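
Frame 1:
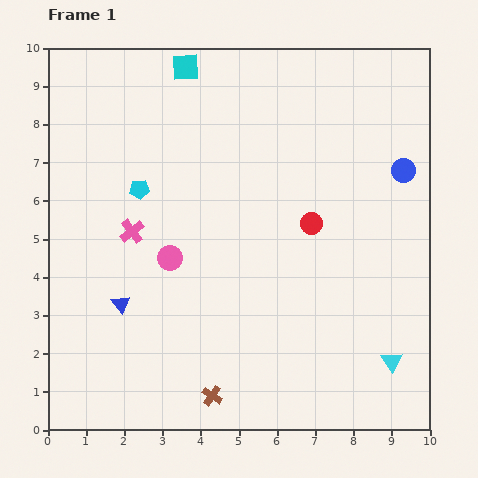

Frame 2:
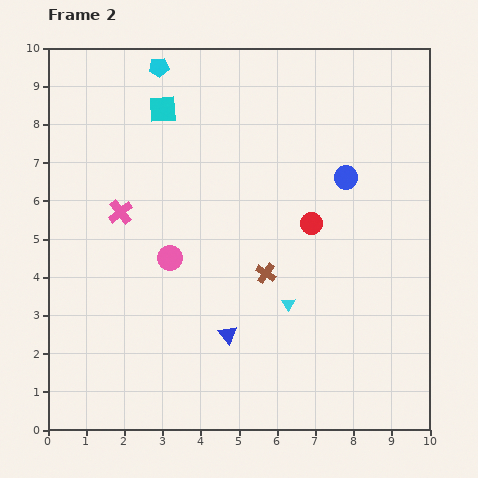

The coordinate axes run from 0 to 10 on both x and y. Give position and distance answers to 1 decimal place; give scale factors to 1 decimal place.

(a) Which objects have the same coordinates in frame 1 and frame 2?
the red circle, the pink circle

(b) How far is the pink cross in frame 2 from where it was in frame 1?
0.6

The pink cross moved from (2.2, 5.2) to (1.9, 5.7), a distance of √(0.3² + 0.5²) ≈ 0.6.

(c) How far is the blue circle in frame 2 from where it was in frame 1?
1.5

The blue circle moved from (9.3, 6.8) to (7.8, 6.6), a distance of √(1.5² + 0.2²) ≈ 1.5.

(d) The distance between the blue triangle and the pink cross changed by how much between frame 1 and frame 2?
+2.4

Distance in frame 1: 1.9. Distance in frame 2: 4.3.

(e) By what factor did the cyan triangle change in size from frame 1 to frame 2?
0.6×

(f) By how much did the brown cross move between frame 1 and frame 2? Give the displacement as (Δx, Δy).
(1.4, 3.2)

The brown cross was at (4.3, 0.9) in frame 1 and (5.7, 4.1) in frame 2.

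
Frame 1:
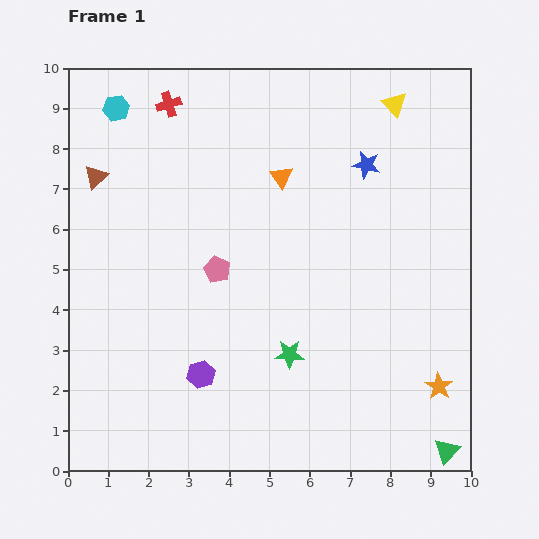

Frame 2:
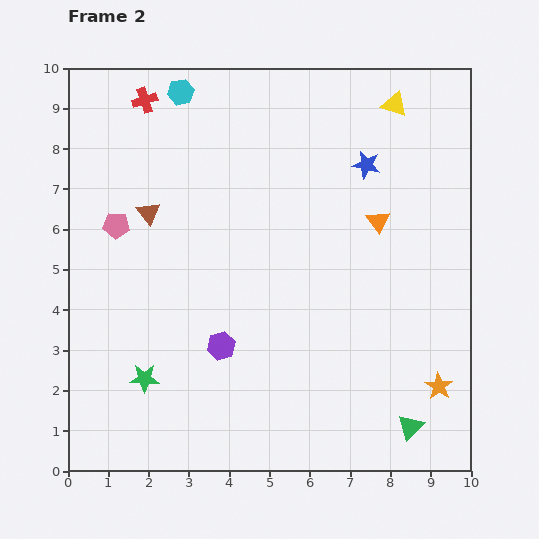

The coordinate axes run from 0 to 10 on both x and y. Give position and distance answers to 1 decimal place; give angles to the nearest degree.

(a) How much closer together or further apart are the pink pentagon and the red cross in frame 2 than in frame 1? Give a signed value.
-1.1

Distance in frame 1: 4.3. Distance in frame 2: 3.2.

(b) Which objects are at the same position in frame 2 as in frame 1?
the orange star, the yellow triangle, the blue star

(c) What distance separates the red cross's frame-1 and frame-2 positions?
0.6

The red cross moved from (2.5, 9.1) to (1.9, 9.2), a distance of √(0.6² + 0.1²) ≈ 0.6.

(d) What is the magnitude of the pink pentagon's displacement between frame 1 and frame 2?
2.7

The pink pentagon moved from (3.7, 5.0) to (1.2, 6.1), a distance of √(2.5² + 1.1²) ≈ 2.7.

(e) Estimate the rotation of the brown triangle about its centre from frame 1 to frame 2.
25° counter-clockwise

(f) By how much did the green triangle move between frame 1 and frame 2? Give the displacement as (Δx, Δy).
(-0.9, 0.6)

The green triangle was at (9.4, 0.5) in frame 1 and (8.5, 1.1) in frame 2.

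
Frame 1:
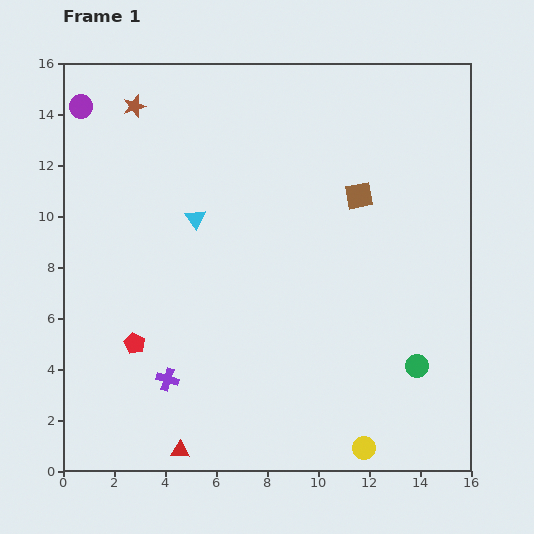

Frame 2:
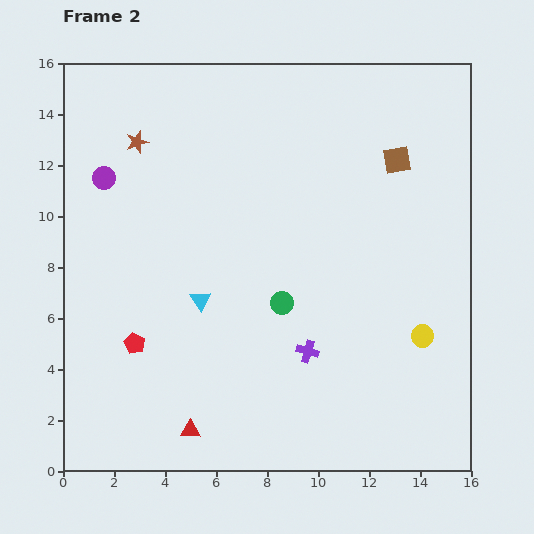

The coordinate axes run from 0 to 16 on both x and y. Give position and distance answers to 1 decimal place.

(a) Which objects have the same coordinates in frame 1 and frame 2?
the red pentagon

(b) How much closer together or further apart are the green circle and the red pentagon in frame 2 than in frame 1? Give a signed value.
-5.1

Distance in frame 1: 11.1. Distance in frame 2: 6.0.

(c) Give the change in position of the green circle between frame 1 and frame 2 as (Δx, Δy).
(-5.3, 2.5)

The green circle was at (13.9, 4.1) in frame 1 and (8.6, 6.6) in frame 2.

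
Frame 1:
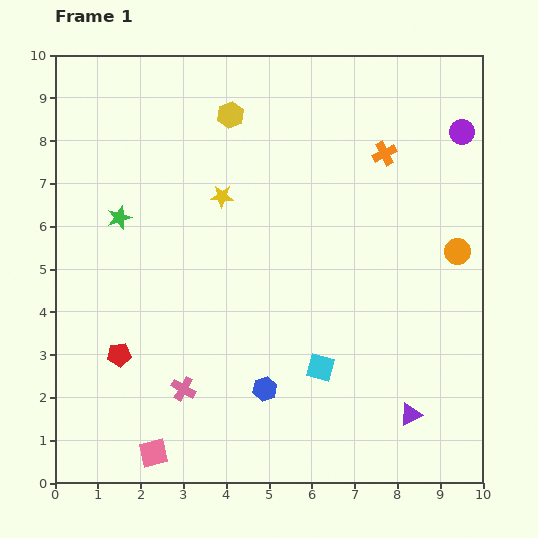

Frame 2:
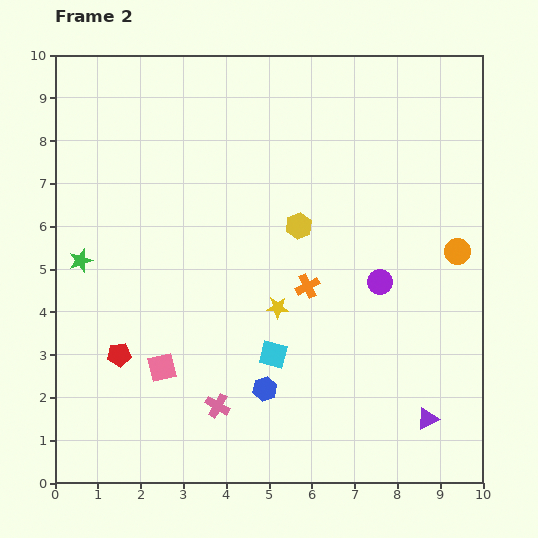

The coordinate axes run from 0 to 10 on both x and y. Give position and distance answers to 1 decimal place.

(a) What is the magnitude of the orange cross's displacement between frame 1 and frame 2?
3.6

The orange cross moved from (7.7, 7.7) to (5.9, 4.6), a distance of √(1.8² + 3.1²) ≈ 3.6.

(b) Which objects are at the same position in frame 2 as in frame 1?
the orange circle, the red pentagon, the blue hexagon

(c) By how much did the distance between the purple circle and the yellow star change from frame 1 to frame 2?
-3.3

Distance in frame 1: 5.8. Distance in frame 2: 2.5.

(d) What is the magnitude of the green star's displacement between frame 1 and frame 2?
1.3

The green star moved from (1.5, 6.2) to (0.6, 5.2), a distance of √(0.9² + 1.0²) ≈ 1.3.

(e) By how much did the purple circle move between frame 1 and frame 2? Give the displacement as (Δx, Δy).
(-1.9, -3.5)

The purple circle was at (9.5, 8.2) in frame 1 and (7.6, 4.7) in frame 2.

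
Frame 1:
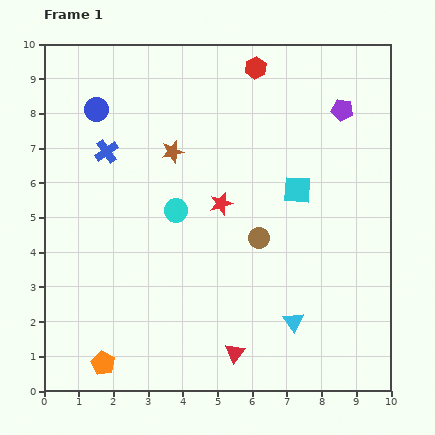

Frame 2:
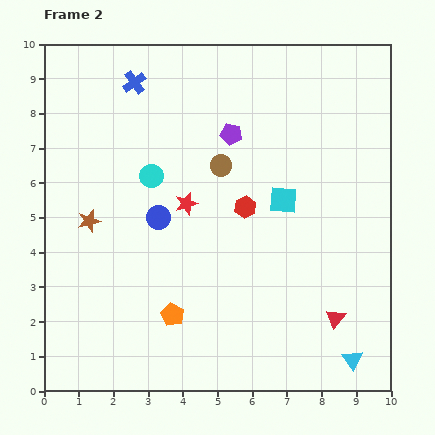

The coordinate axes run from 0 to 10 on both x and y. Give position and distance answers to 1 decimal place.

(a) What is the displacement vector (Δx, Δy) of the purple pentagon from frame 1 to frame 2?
(-3.2, -0.7)

The purple pentagon was at (8.6, 8.1) in frame 1 and (5.4, 7.4) in frame 2.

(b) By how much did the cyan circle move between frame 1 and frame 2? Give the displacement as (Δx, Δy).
(-0.7, 1.0)

The cyan circle was at (3.8, 5.2) in frame 1 and (3.1, 6.2) in frame 2.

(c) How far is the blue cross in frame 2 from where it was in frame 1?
2.2

The blue cross moved from (1.8, 6.9) to (2.6, 8.9), a distance of √(0.8² + 2.0²) ≈ 2.2.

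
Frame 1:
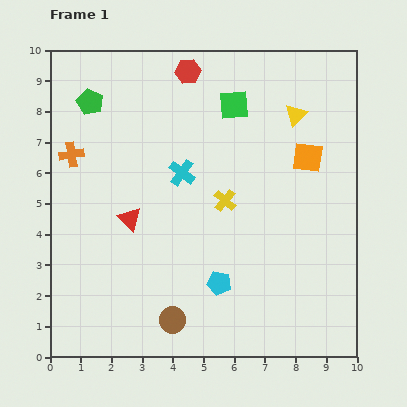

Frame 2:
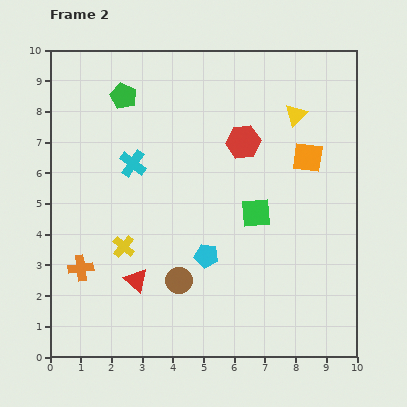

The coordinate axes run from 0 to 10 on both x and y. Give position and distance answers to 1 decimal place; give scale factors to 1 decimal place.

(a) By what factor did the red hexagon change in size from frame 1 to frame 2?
1.3×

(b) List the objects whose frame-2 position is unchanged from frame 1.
the orange square, the yellow triangle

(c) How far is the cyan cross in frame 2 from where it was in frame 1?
1.6

The cyan cross moved from (4.3, 6.0) to (2.7, 6.3), a distance of √(1.6² + 0.3²) ≈ 1.6.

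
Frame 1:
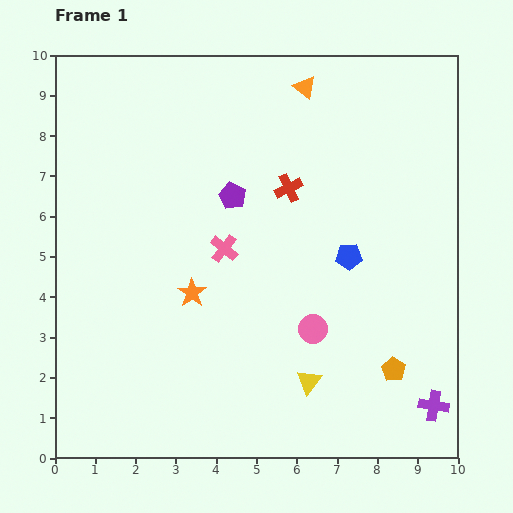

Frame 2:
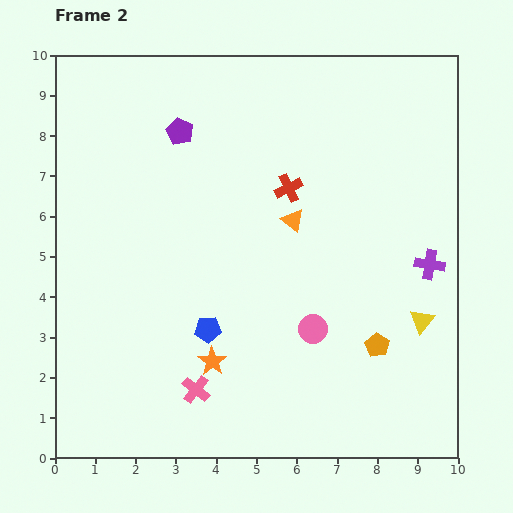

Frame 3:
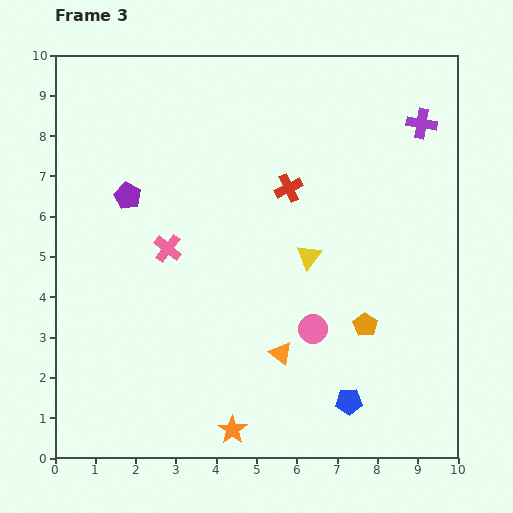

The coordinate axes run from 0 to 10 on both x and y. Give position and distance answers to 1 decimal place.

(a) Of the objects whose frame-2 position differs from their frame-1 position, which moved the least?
the orange pentagon

(moved 0.7)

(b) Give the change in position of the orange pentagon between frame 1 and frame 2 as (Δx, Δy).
(-0.4, 0.6)

The orange pentagon was at (8.4, 2.2) in frame 1 and (8.0, 2.8) in frame 2.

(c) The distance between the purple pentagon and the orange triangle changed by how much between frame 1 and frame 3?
+2.2

Distance in frame 1: 3.2. Distance in frame 3: 5.4.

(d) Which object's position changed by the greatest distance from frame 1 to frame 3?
the purple cross

(moved 7.0; next 6.6)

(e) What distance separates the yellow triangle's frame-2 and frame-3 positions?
3.2

The yellow triangle moved from (9.1, 3.4) to (6.3, 5.0), a distance of √(2.8² + 1.6²) ≈ 3.2.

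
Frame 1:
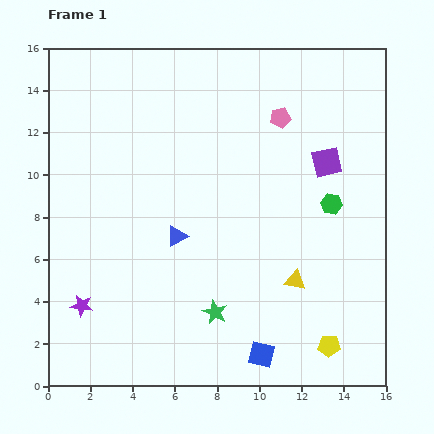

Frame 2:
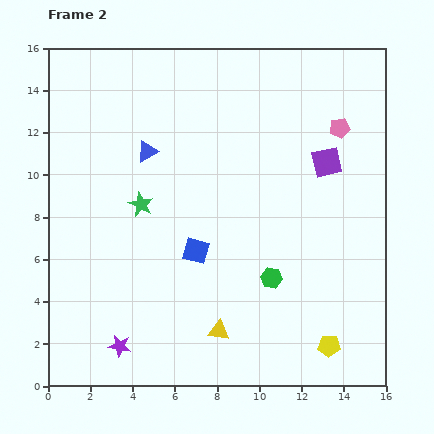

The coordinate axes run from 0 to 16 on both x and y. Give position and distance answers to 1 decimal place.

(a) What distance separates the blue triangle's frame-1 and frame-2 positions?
4.2

The blue triangle moved from (6.1, 7.1) to (4.7, 11.1), a distance of √(1.4² + 4.0²) ≈ 4.2.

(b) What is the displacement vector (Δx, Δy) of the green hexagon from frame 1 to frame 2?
(-2.8, -3.5)

The green hexagon was at (13.4, 8.6) in frame 1 and (10.6, 5.1) in frame 2.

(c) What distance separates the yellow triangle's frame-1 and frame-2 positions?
4.3

The yellow triangle moved from (11.7, 5.0) to (8.1, 2.6), a distance of √(3.6² + 2.4²) ≈ 4.3.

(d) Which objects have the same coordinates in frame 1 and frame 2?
the yellow pentagon, the purple square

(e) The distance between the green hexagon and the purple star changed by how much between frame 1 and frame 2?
-4.8

Distance in frame 1: 12.7. Distance in frame 2: 7.9.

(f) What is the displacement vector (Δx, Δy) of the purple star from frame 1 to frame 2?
(1.8, -1.9)

The purple star was at (1.6, 3.8) in frame 1 and (3.4, 1.9) in frame 2.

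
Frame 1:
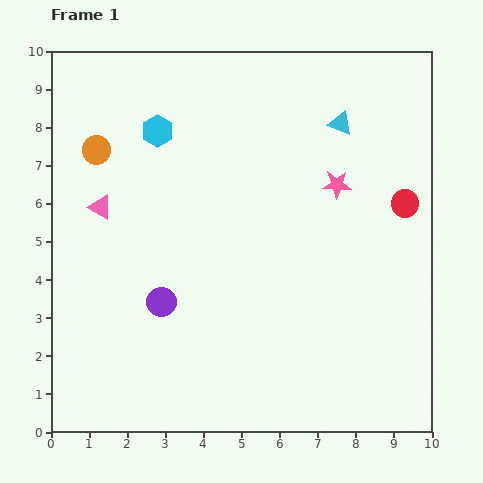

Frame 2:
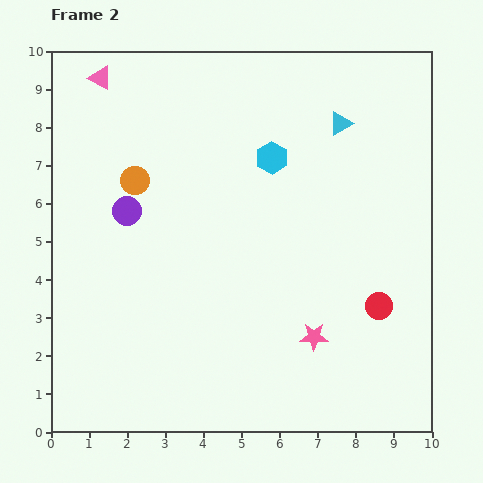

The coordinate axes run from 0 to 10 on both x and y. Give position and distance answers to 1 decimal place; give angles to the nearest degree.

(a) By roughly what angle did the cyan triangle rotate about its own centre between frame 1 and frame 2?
51° counter-clockwise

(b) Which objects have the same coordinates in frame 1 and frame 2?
the cyan triangle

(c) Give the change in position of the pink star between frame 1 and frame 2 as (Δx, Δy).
(-0.6, -4.0)

The pink star was at (7.5, 6.5) in frame 1 and (6.9, 2.5) in frame 2.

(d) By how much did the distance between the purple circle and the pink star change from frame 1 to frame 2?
+0.4

Distance in frame 1: 5.5. Distance in frame 2: 5.9.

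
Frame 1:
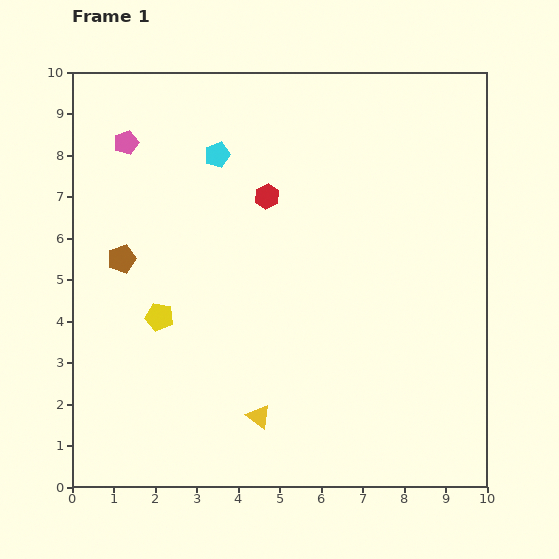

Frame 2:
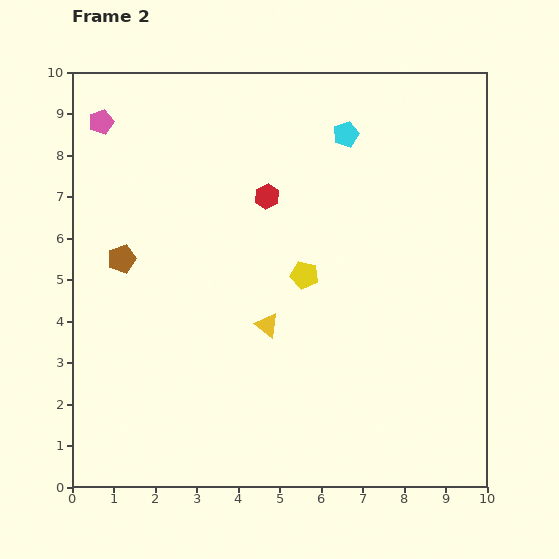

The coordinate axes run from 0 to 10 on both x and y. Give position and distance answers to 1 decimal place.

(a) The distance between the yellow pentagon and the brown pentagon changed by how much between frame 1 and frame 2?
+2.7

Distance in frame 1: 1.7. Distance in frame 2: 4.4.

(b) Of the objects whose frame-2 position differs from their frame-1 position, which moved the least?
the pink pentagon

(moved 0.8)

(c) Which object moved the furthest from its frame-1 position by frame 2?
the yellow pentagon

(moved 3.6; next 3.1)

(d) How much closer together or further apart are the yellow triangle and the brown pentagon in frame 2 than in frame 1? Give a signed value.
-1.2

Distance in frame 1: 5.0. Distance in frame 2: 3.8.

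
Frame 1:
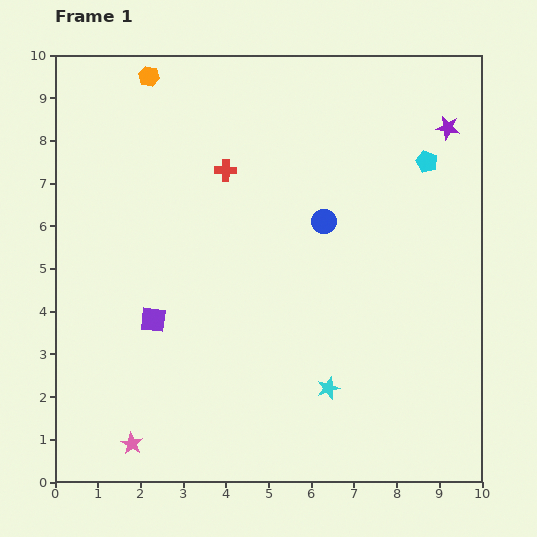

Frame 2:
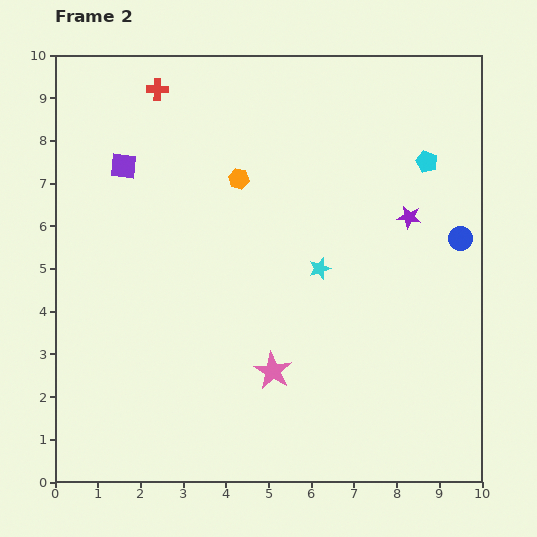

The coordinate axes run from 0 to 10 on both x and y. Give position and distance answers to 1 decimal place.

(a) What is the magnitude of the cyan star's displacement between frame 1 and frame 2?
2.8

The cyan star moved from (6.4, 2.2) to (6.2, 5.0), a distance of √(0.2² + 2.8²) ≈ 2.8.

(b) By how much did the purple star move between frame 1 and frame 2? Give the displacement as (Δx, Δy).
(-0.9, -2.1)

The purple star was at (9.2, 8.3) in frame 1 and (8.3, 6.2) in frame 2.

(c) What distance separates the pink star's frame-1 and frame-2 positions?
3.7

The pink star moved from (1.8, 0.9) to (5.1, 2.6), a distance of √(3.3² + 1.7²) ≈ 3.7.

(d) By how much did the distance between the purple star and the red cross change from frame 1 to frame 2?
+1.3

Distance in frame 1: 5.3. Distance in frame 2: 6.6.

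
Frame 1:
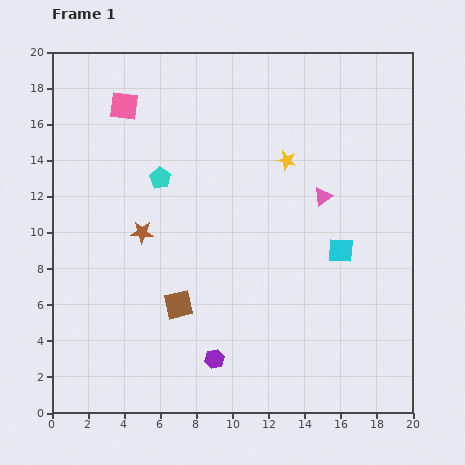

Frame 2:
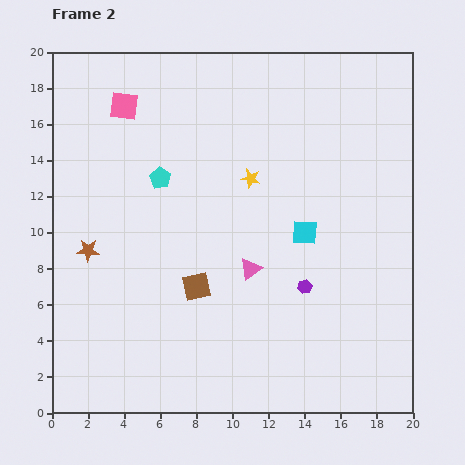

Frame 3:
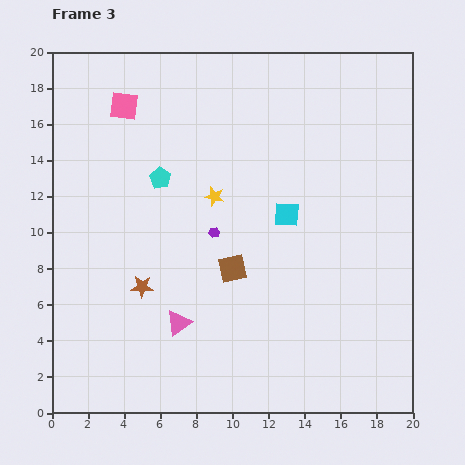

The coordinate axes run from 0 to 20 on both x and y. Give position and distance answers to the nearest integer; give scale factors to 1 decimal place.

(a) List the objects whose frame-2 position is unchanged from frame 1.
the pink square, the cyan pentagon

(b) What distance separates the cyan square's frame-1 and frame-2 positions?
2

The cyan square moved from (16, 9) to (14, 10), a distance of √(2² + 1²) ≈ 2.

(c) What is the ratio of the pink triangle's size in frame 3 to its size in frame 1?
1.4×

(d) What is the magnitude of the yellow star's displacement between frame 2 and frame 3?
2

The yellow star moved from (11, 13) to (9, 12), a distance of √(2² + 1²) ≈ 2.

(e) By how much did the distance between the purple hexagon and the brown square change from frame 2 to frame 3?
-4

Distance in frame 2: 6. Distance in frame 3: 2.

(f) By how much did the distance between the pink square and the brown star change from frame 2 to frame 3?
+2

Distance in frame 2: 8. Distance in frame 3: 10.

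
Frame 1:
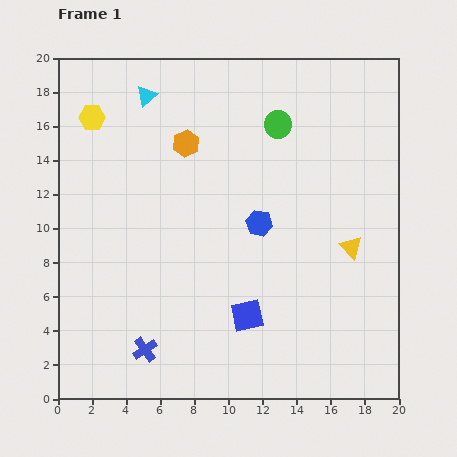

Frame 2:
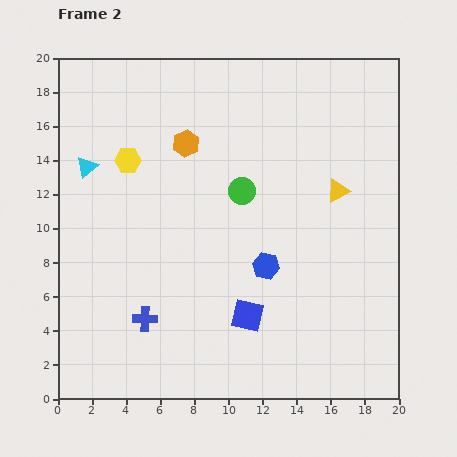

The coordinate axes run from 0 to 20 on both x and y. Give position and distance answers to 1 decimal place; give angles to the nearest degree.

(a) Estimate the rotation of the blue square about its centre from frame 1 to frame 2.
26° clockwise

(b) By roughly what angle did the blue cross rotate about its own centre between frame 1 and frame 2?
36° clockwise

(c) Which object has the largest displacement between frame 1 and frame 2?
the cyan triangle

(moved 5.5; next 4.4)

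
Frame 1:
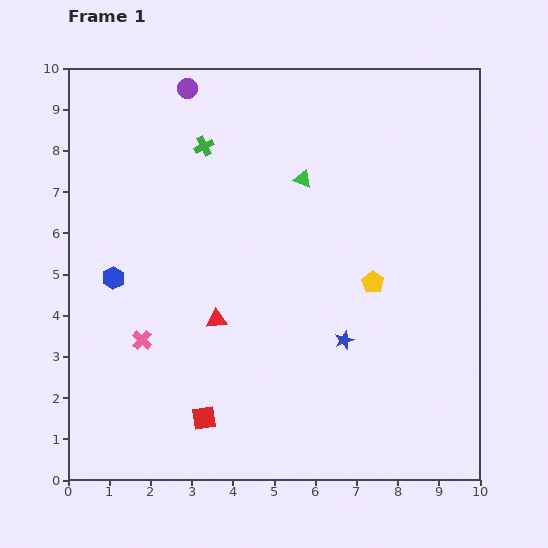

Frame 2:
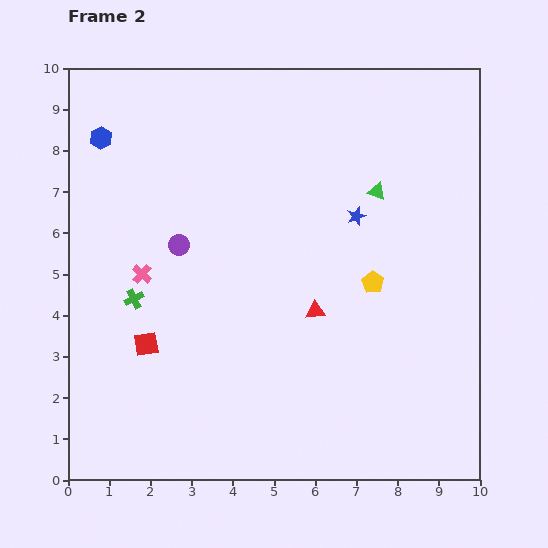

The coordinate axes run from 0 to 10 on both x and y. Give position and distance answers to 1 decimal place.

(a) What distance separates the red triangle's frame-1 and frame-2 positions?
2.4

The red triangle moved from (3.6, 3.9) to (6.0, 4.1), a distance of √(2.4² + 0.2²) ≈ 2.4.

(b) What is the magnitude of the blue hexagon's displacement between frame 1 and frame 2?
3.4

The blue hexagon moved from (1.1, 4.9) to (0.8, 8.3), a distance of √(0.3² + 3.4²) ≈ 3.4.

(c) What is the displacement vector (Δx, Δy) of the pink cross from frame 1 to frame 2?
(0.0, 1.6)

The pink cross was at (1.8, 3.4) in frame 1 and (1.8, 5.0) in frame 2.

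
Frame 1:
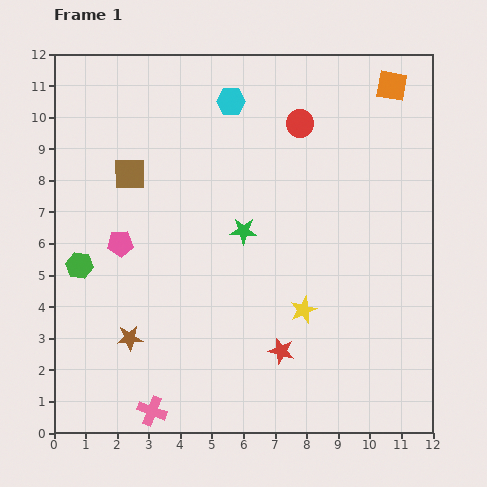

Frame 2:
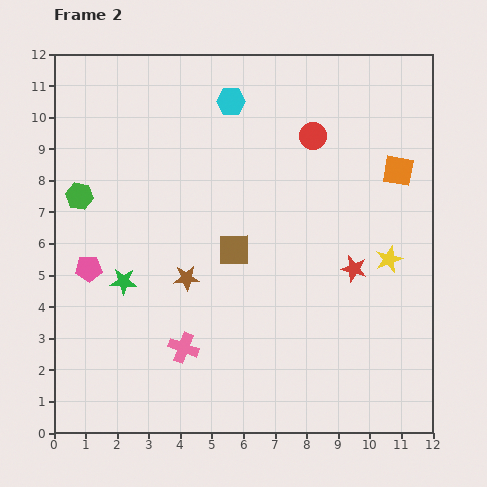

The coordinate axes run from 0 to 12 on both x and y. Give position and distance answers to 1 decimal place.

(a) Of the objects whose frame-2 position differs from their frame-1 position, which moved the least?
the red circle

(moved 0.6)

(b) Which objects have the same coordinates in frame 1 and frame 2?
the cyan hexagon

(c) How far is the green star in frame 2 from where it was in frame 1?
4.1

The green star moved from (6.0, 6.4) to (2.2, 4.8), a distance of √(3.8² + 1.6²) ≈ 4.1.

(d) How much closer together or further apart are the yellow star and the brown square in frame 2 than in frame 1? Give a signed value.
-2.1

Distance in frame 1: 7.0. Distance in frame 2: 4.9.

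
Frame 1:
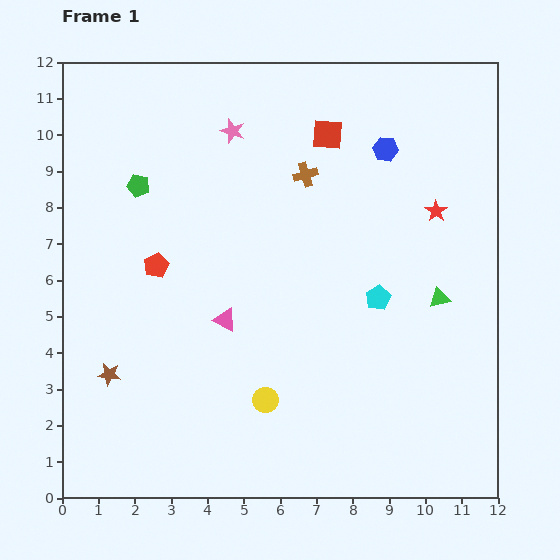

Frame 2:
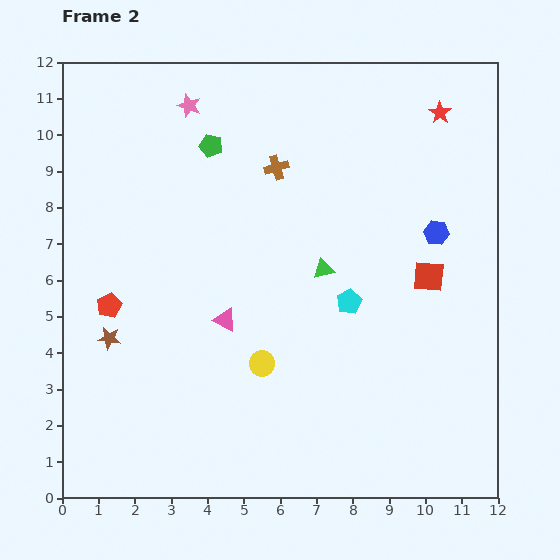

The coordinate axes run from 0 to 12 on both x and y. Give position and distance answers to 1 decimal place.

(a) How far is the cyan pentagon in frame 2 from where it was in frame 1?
0.8

The cyan pentagon moved from (8.7, 5.5) to (7.9, 5.4), a distance of √(0.8² + 0.1²) ≈ 0.8.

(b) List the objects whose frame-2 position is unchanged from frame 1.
the pink triangle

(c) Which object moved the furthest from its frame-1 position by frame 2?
the red square

(moved 4.8; next 3.3)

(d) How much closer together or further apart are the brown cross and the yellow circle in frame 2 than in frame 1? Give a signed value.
-0.9

Distance in frame 1: 6.3. Distance in frame 2: 5.4.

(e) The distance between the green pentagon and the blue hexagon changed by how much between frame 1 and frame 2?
-0.3

Distance in frame 1: 6.9. Distance in frame 2: 6.6.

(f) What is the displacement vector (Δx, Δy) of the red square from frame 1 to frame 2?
(2.8, -3.9)

The red square was at (7.3, 10.0) in frame 1 and (10.1, 6.1) in frame 2.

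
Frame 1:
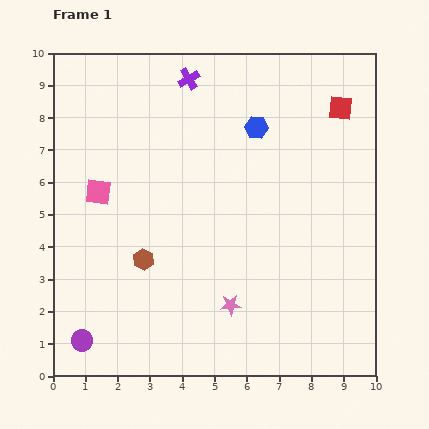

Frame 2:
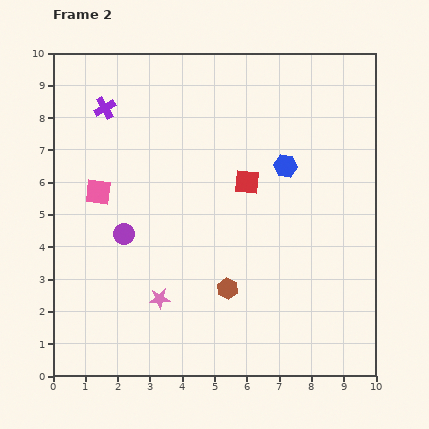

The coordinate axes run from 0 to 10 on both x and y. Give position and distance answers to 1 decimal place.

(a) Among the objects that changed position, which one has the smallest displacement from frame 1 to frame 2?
the blue hexagon

(moved 1.5)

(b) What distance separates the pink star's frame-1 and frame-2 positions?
2.2

The pink star moved from (5.5, 2.2) to (3.3, 2.4), a distance of √(2.2² + 0.2²) ≈ 2.2.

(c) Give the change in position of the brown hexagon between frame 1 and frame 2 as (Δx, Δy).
(2.6, -0.9)

The brown hexagon was at (2.8, 3.6) in frame 1 and (5.4, 2.7) in frame 2.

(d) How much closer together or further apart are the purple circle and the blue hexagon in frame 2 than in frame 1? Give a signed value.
-3.1

Distance in frame 1: 8.5. Distance in frame 2: 5.4.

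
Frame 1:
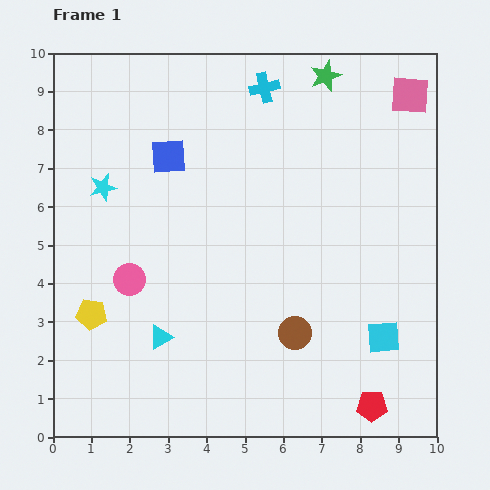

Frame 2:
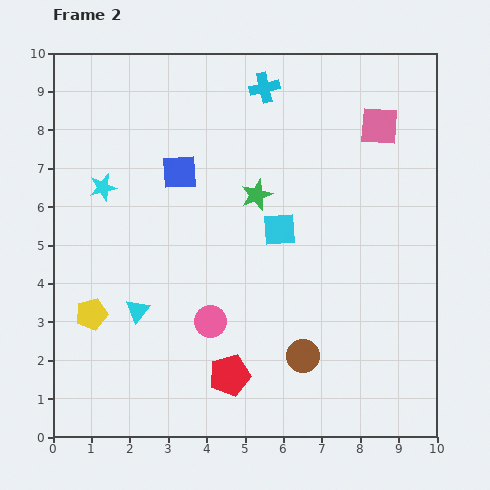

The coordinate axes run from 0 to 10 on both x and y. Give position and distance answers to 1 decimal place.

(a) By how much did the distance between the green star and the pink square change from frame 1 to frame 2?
+1.4

Distance in frame 1: 2.3. Distance in frame 2: 3.7.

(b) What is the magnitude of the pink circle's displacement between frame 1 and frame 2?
2.4

The pink circle moved from (2.0, 4.1) to (4.1, 3.0), a distance of √(2.1² + 1.1²) ≈ 2.4.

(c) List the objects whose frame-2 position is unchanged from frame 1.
the yellow pentagon, the cyan star, the cyan cross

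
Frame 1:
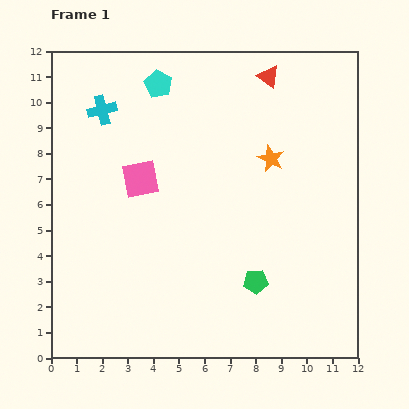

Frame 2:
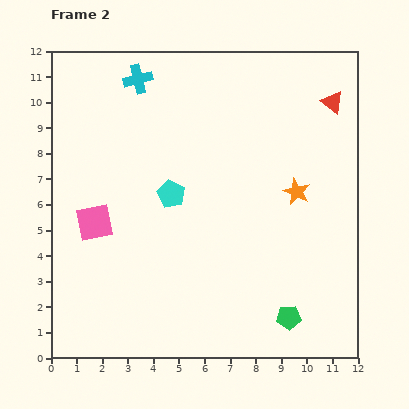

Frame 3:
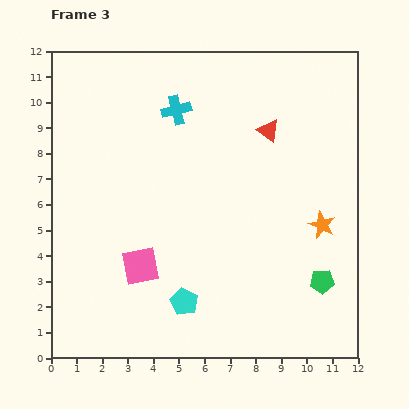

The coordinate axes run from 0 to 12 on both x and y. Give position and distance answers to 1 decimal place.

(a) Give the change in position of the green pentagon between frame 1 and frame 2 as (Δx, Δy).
(1.3, -1.4)

The green pentagon was at (8.0, 3.0) in frame 1 and (9.3, 1.6) in frame 2.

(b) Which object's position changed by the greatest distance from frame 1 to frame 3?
the cyan pentagon

(moved 8.6; next 3.4)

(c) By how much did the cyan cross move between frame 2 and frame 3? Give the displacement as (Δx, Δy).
(1.5, -1.2)

The cyan cross was at (3.4, 10.9) in frame 2 and (4.9, 9.7) in frame 3.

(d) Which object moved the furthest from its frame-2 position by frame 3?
the cyan pentagon

(moved 4.2; next 2.7)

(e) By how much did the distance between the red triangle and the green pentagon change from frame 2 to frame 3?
-2.3

Distance in frame 2: 8.6. Distance in frame 3: 6.3.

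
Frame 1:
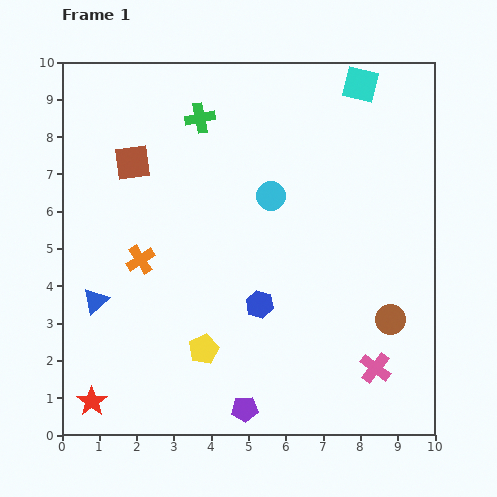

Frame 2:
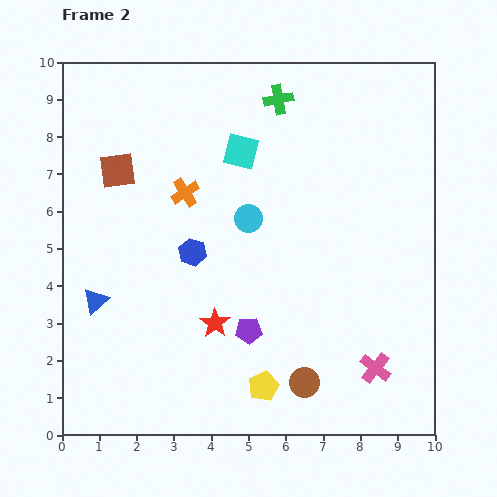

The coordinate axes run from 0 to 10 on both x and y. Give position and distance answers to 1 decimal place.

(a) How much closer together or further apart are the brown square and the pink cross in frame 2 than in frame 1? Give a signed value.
+0.2

Distance in frame 1: 8.5. Distance in frame 2: 8.7.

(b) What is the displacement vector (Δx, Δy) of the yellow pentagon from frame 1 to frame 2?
(1.6, -1.0)

The yellow pentagon was at (3.8, 2.3) in frame 1 and (5.4, 1.3) in frame 2.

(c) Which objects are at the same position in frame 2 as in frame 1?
the blue triangle, the pink cross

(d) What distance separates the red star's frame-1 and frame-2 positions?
3.9

The red star moved from (0.8, 0.9) to (4.1, 3.0), a distance of √(3.3² + 2.1²) ≈ 3.9.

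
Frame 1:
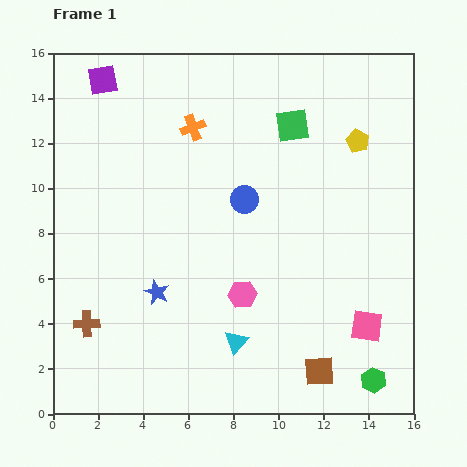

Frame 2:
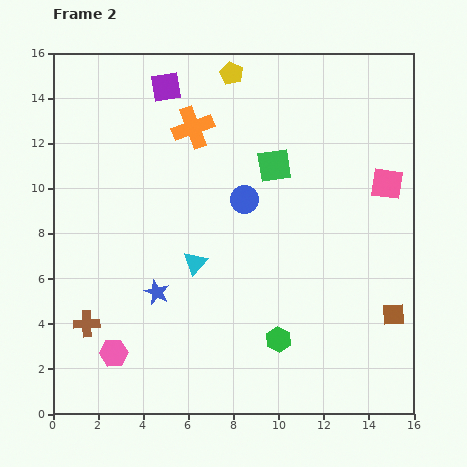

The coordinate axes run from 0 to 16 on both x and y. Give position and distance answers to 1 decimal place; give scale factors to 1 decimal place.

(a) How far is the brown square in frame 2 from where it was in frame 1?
4.1

The brown square moved from (11.8, 1.9) to (15.1, 4.4), a distance of √(3.3² + 2.5²) ≈ 4.1.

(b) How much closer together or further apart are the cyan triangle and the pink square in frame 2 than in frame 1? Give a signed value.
+3.4

Distance in frame 1: 5.8. Distance in frame 2: 9.2.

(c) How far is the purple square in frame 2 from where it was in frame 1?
2.8

The purple square moved from (2.2, 14.8) to (5.0, 14.5), a distance of √(2.8² + 0.3²) ≈ 2.8.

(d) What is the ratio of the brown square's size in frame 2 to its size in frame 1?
0.8×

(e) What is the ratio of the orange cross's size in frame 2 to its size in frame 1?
1.6×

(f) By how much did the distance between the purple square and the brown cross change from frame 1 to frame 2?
+0.3

Distance in frame 1: 10.8. Distance in frame 2: 11.1.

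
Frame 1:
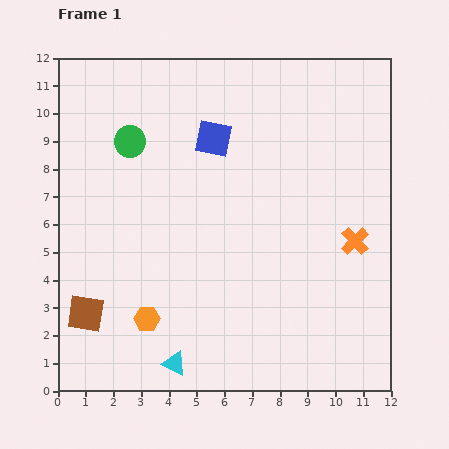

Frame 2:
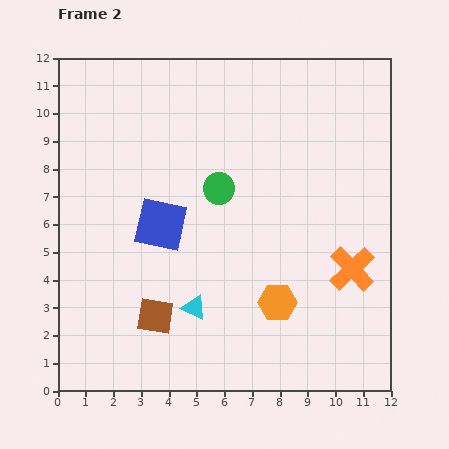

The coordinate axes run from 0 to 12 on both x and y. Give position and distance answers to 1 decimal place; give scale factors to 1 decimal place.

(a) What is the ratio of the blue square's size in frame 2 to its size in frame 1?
1.4×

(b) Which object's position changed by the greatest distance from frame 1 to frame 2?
the orange hexagon

(moved 4.7; next 3.6)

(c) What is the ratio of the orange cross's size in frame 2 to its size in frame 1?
1.6×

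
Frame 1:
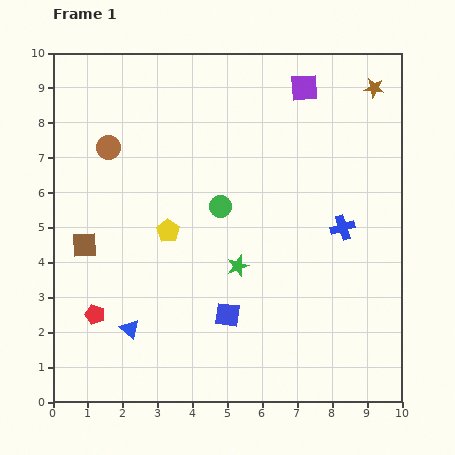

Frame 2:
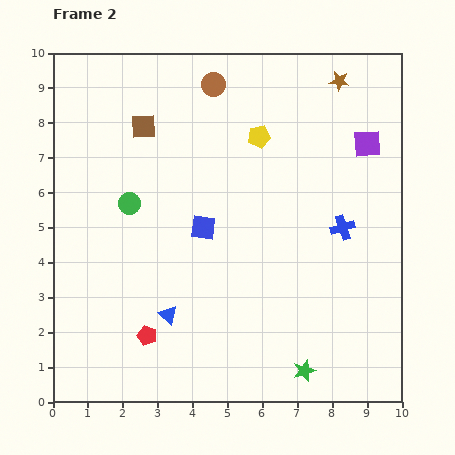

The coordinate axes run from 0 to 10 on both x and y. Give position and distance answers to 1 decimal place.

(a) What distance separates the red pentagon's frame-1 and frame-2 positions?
1.6

The red pentagon moved from (1.2, 2.5) to (2.7, 1.9), a distance of √(1.5² + 0.6²) ≈ 1.6.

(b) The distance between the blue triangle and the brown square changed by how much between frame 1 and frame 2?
+2.7

Distance in frame 1: 2.7. Distance in frame 2: 5.4.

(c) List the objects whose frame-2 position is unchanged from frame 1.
the blue cross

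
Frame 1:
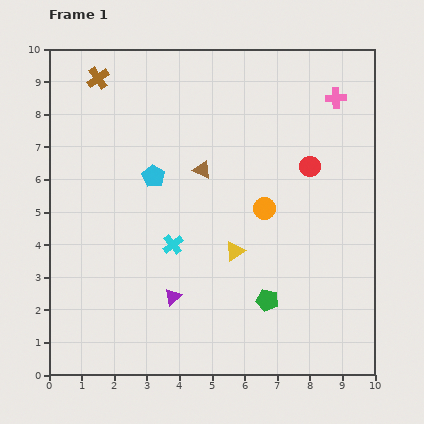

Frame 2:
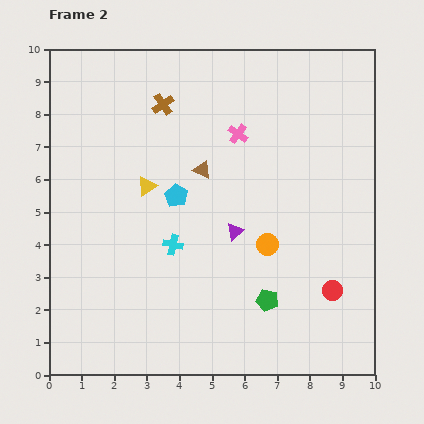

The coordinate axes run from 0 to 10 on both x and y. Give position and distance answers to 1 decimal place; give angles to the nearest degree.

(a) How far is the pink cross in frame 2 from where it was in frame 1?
3.2

The pink cross moved from (8.8, 8.5) to (5.8, 7.4), a distance of √(3.0² + 1.1²) ≈ 3.2.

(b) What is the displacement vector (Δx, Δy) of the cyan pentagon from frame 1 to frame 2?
(0.7, -0.6)

The cyan pentagon was at (3.2, 6.1) in frame 1 and (3.9, 5.5) in frame 2.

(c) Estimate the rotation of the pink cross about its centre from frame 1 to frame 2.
38° clockwise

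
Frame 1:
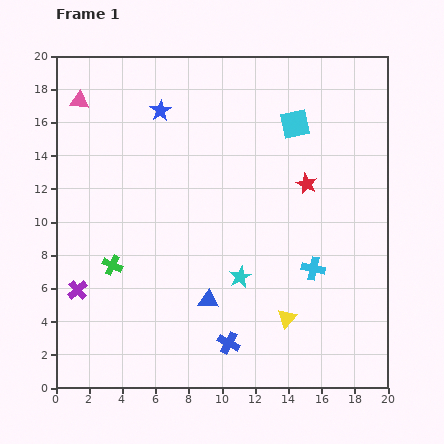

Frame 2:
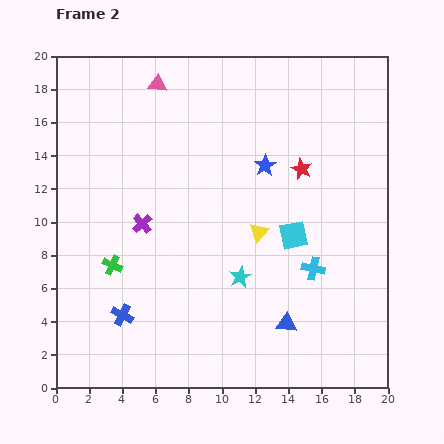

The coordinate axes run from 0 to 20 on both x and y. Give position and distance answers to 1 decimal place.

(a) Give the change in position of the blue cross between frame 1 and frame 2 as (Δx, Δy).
(-6.4, 1.7)

The blue cross was at (10.4, 2.7) in frame 1 and (4.0, 4.4) in frame 2.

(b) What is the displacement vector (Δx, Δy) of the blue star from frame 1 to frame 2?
(6.3, -3.3)

The blue star was at (6.3, 16.7) in frame 1 and (12.6, 13.4) in frame 2.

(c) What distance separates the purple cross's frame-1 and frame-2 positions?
5.6

The purple cross moved from (1.3, 5.9) to (5.2, 9.9), a distance of √(3.9² + 4.0²) ≈ 5.6.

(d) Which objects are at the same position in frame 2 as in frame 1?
the green cross, the cyan star, the cyan cross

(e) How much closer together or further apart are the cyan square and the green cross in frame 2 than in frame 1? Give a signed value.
-2.9

Distance in frame 1: 13.9. Distance in frame 2: 11.0.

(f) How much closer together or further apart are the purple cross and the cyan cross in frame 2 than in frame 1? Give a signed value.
-3.7

Distance in frame 1: 14.3. Distance in frame 2: 10.6.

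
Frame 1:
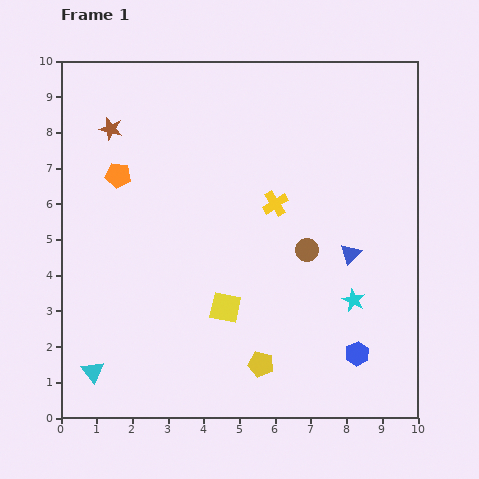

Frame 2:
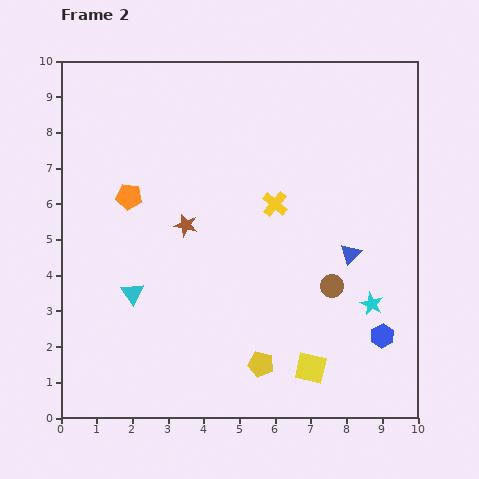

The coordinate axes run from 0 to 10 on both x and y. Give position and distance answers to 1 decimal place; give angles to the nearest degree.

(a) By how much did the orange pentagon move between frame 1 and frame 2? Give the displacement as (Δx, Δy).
(0.3, -0.6)

The orange pentagon was at (1.6, 6.8) in frame 1 and (1.9, 6.2) in frame 2.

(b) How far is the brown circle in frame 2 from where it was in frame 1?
1.2

The brown circle moved from (6.9, 4.7) to (7.6, 3.7), a distance of √(0.7² + 1.0²) ≈ 1.2.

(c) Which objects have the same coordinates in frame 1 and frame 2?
the blue triangle, the yellow cross, the yellow pentagon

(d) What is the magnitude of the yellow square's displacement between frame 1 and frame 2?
2.9

The yellow square moved from (4.6, 3.1) to (7.0, 1.4), a distance of √(2.4² + 1.7²) ≈ 2.9.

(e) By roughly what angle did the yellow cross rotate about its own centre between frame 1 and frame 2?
16° counter-clockwise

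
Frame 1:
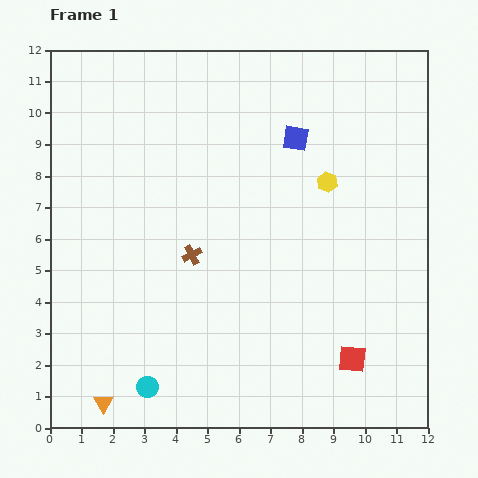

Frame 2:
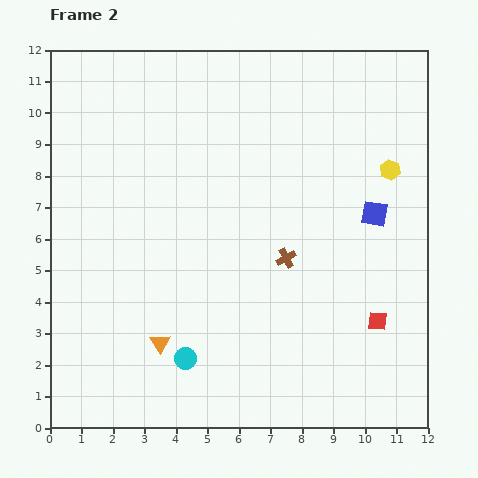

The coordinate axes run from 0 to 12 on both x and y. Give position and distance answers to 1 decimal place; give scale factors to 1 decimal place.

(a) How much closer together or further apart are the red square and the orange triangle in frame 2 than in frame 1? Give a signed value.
-1.1

Distance in frame 1: 8.0. Distance in frame 2: 6.9.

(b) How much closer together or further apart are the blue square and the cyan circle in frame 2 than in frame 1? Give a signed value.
-1.6

Distance in frame 1: 9.2. Distance in frame 2: 7.6.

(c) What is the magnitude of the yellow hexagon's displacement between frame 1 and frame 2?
2.0

The yellow hexagon moved from (8.8, 7.8) to (10.8, 8.2), a distance of √(2.0² + 0.4²) ≈ 2.0.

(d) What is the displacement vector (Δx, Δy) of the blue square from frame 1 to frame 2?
(2.5, -2.4)

The blue square was at (7.8, 9.2) in frame 1 and (10.3, 6.8) in frame 2.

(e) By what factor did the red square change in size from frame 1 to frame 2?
0.7×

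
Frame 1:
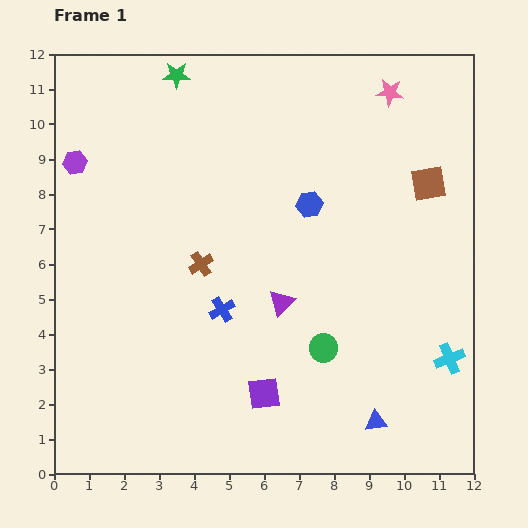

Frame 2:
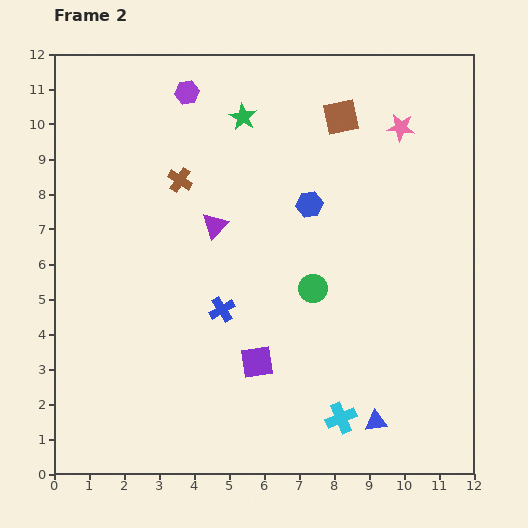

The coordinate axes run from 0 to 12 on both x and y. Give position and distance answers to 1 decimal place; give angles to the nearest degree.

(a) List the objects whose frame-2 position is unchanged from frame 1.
the blue cross, the blue hexagon, the blue triangle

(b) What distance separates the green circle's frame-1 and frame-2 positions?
1.7

The green circle moved from (7.7, 3.6) to (7.4, 5.3), a distance of √(0.3² + 1.7²) ≈ 1.7.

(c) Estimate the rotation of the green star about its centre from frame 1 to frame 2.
29° clockwise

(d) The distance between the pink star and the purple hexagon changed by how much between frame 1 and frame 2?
-3.0

Distance in frame 1: 9.2. Distance in frame 2: 6.2.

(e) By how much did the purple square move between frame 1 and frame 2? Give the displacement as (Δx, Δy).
(-0.2, 0.9)

The purple square was at (6.0, 2.3) in frame 1 and (5.8, 3.2) in frame 2.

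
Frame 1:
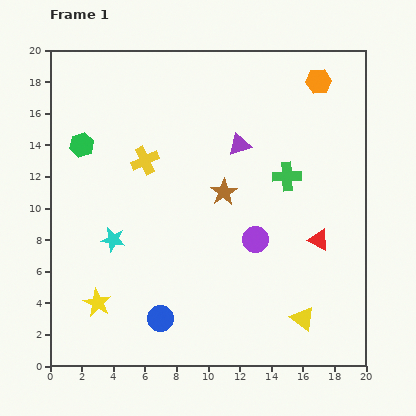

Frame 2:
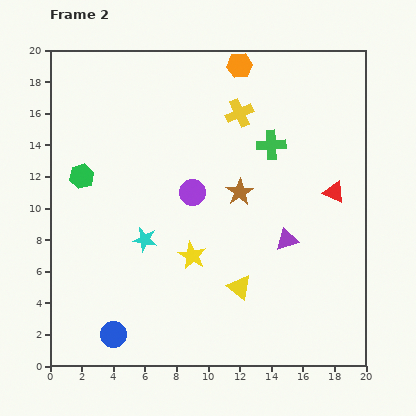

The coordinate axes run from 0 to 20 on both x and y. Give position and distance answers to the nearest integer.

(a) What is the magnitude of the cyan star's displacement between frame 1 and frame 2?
2

The cyan star moved from (4, 8) to (6, 8), a distance of √(2² + 0²) ≈ 2.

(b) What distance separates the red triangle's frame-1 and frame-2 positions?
3

The red triangle moved from (17, 8) to (18, 11), a distance of √(1² + 3²) ≈ 3.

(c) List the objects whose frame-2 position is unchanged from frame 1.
none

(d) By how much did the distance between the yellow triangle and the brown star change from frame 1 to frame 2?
-3

Distance in frame 1: 9. Distance in frame 2: 6.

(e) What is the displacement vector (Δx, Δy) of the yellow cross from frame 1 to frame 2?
(6, 3)

The yellow cross was at (6, 13) in frame 1 and (12, 16) in frame 2.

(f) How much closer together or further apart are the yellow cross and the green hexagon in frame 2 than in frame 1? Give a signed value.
+7

Distance in frame 1: 4. Distance in frame 2: 11.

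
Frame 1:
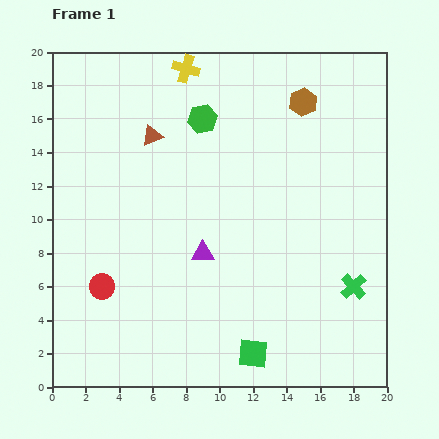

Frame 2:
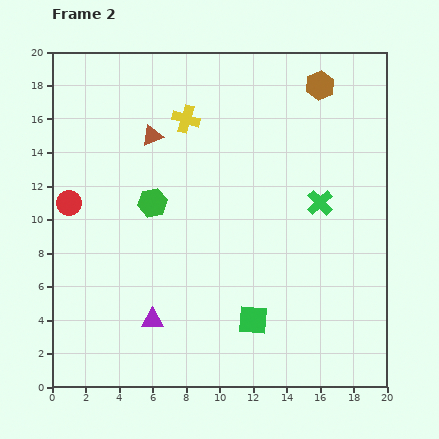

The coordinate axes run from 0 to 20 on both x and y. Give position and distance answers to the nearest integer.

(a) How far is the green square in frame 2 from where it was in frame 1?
2

The green square moved from (12, 2) to (12, 4), a distance of √(0² + 2²) ≈ 2.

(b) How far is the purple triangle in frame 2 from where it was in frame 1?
5

The purple triangle moved from (9, 8) to (6, 4), a distance of √(3² + 4²) ≈ 5.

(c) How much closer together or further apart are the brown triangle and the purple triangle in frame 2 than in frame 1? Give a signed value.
+3

Distance in frame 1: 8. Distance in frame 2: 11.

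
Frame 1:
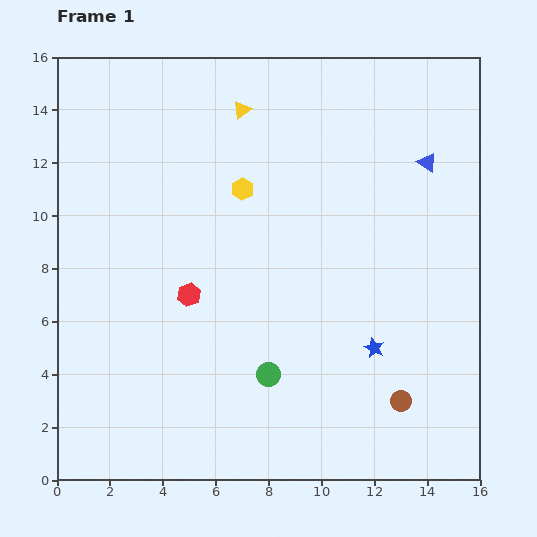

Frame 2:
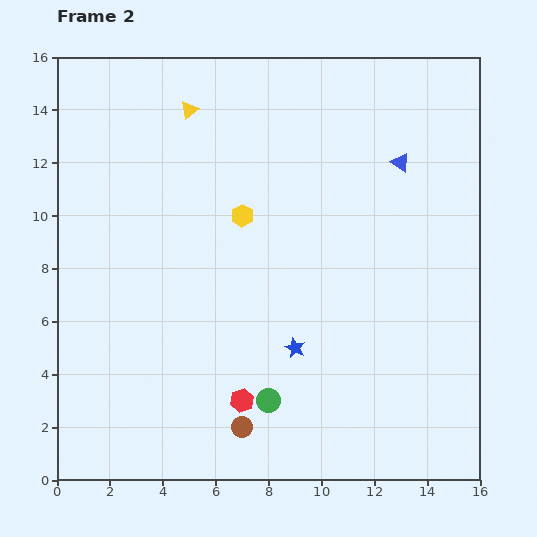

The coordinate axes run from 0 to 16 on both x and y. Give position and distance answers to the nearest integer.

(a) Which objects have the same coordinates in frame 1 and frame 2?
none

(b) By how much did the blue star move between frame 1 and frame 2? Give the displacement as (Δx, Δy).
(-3, 0)

The blue star was at (12, 5) in frame 1 and (9, 5) in frame 2.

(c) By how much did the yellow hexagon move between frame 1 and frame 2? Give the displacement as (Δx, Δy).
(0, -1)

The yellow hexagon was at (7, 11) in frame 1 and (7, 10) in frame 2.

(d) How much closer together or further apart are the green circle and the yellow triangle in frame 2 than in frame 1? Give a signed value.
+1

Distance in frame 1: 10. Distance in frame 2: 11.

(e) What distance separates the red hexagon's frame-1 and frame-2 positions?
4

The red hexagon moved from (5, 7) to (7, 3), a distance of √(2² + 4²) ≈ 4.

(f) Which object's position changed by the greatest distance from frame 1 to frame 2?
the brown circle

(moved 6; next 4)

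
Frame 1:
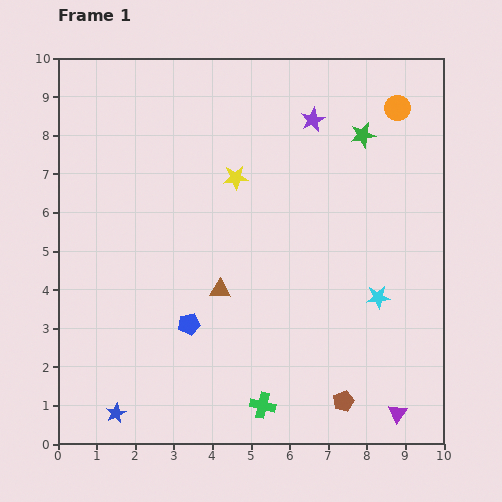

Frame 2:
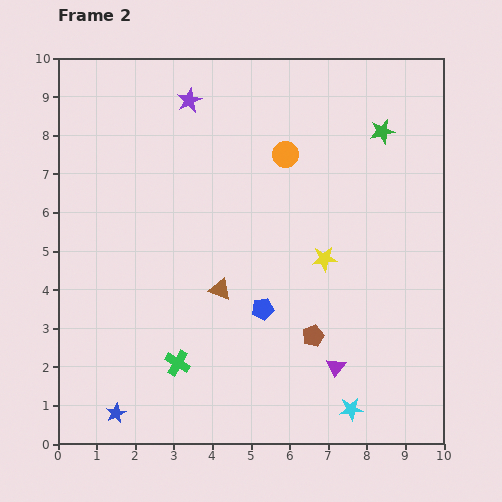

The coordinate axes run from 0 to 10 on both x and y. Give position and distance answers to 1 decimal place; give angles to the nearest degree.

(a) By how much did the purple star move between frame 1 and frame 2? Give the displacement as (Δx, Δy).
(-3.2, 0.5)

The purple star was at (6.6, 8.4) in frame 1 and (3.4, 8.9) in frame 2.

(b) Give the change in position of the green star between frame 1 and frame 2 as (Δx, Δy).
(0.5, 0.1)

The green star was at (7.9, 8.0) in frame 1 and (8.4, 8.1) in frame 2.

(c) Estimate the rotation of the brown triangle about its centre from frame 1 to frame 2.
18° clockwise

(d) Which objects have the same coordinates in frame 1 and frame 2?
the blue star, the brown triangle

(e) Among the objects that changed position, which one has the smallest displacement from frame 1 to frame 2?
the green star

(moved 0.5)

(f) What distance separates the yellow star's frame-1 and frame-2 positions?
3.1

The yellow star moved from (4.6, 6.9) to (6.9, 4.8), a distance of √(2.3² + 2.1²) ≈ 3.1.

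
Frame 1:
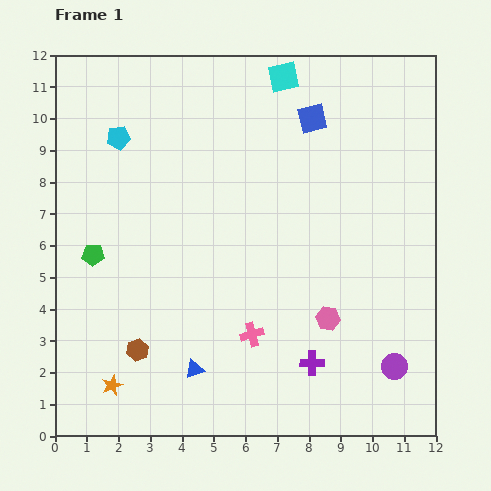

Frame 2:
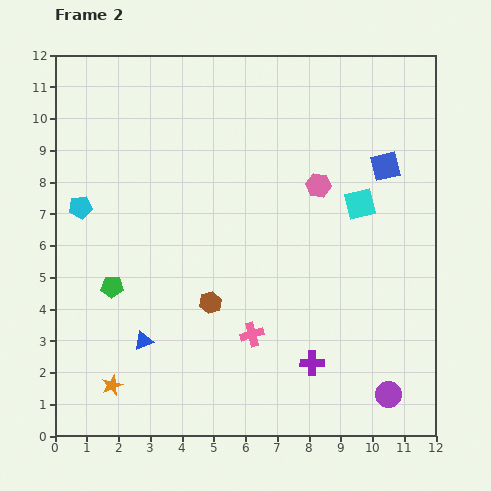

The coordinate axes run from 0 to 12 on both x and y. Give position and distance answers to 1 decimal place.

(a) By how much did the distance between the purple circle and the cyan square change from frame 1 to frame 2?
-3.6

Distance in frame 1: 9.7. Distance in frame 2: 6.1.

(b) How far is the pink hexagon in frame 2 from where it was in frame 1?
4.2

The pink hexagon moved from (8.6, 3.7) to (8.3, 7.9), a distance of √(0.3² + 4.2²) ≈ 4.2.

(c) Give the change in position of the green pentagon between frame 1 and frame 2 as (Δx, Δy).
(0.6, -1.0)

The green pentagon was at (1.2, 5.7) in frame 1 and (1.8, 4.7) in frame 2.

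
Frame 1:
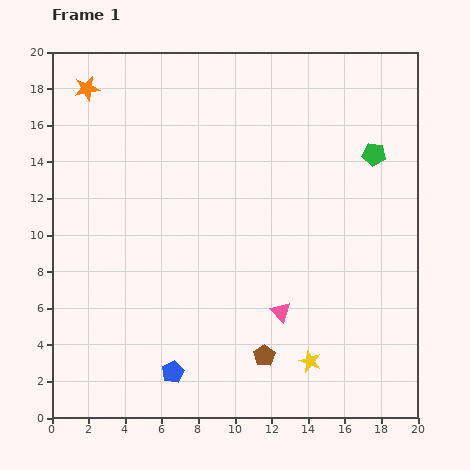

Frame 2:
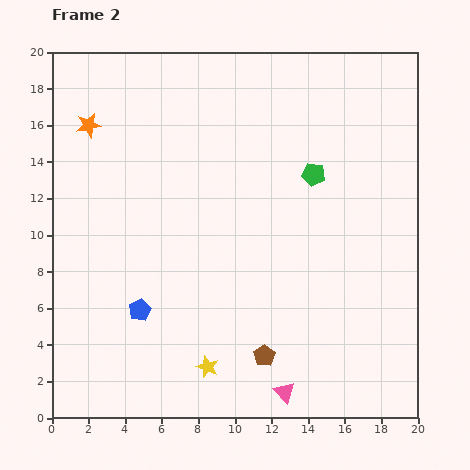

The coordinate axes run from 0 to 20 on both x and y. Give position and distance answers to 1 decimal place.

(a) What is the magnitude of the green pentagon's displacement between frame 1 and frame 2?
3.5

The green pentagon moved from (17.6, 14.4) to (14.3, 13.3), a distance of √(3.3² + 1.1²) ≈ 3.5.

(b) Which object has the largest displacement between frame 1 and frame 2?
the yellow star

(moved 5.6; next 4.4)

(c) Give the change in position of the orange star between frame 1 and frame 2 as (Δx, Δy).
(0.1, -2.0)

The orange star was at (1.9, 18.0) in frame 1 and (2.0, 16.0) in frame 2.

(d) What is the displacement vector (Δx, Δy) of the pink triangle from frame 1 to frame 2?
(0.2, -4.4)

The pink triangle was at (12.5, 5.8) in frame 1 and (12.7, 1.4) in frame 2.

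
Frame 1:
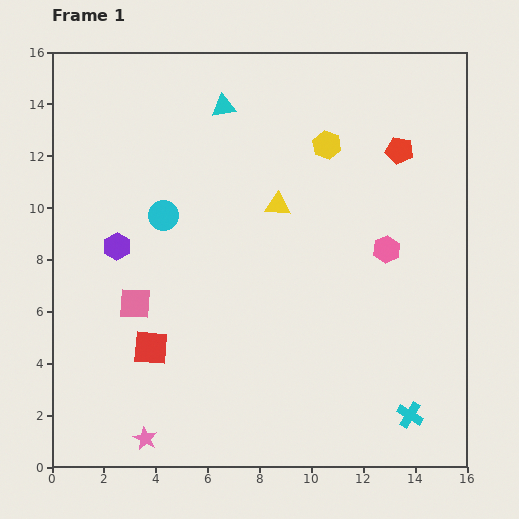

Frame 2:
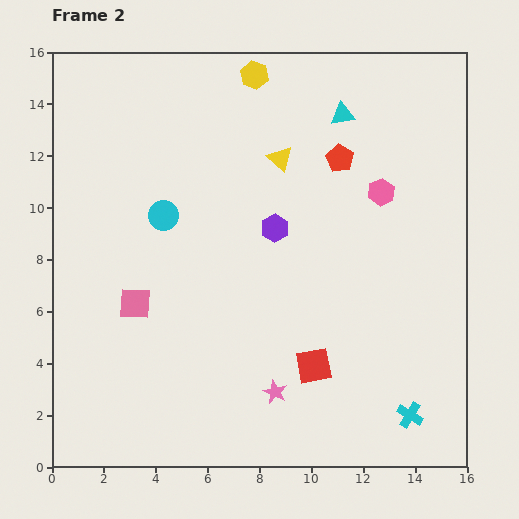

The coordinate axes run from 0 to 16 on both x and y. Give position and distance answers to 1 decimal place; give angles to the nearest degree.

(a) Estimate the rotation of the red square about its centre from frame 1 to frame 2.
16° counter-clockwise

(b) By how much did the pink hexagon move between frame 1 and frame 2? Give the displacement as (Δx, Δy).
(-0.2, 2.2)

The pink hexagon was at (12.9, 8.4) in frame 1 and (12.7, 10.6) in frame 2.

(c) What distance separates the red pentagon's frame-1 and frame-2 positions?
2.3

The red pentagon moved from (13.4, 12.2) to (11.1, 11.9), a distance of √(2.3² + 0.3²) ≈ 2.3.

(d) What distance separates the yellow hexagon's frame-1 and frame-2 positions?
3.9

The yellow hexagon moved from (10.6, 12.4) to (7.8, 15.1), a distance of √(2.8² + 2.7²) ≈ 3.9.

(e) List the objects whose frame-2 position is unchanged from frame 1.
the cyan cross, the cyan circle, the pink square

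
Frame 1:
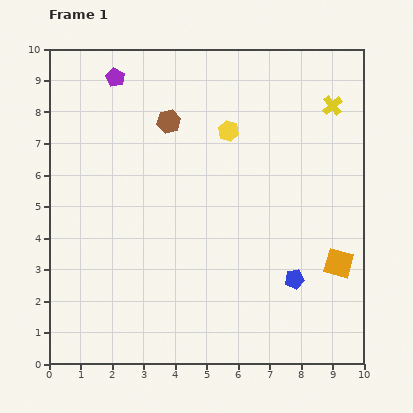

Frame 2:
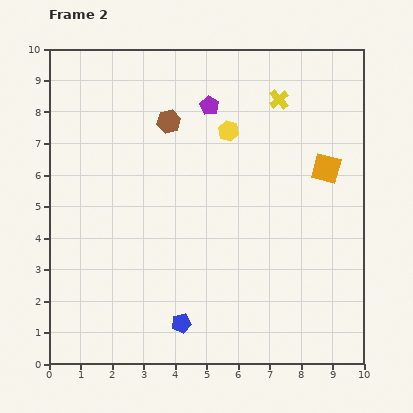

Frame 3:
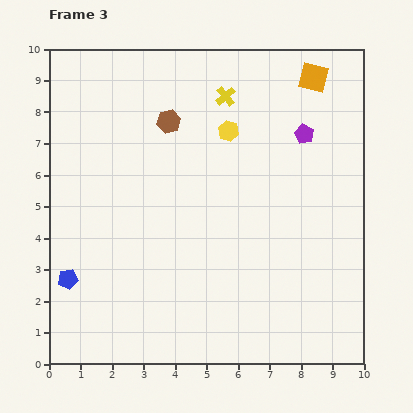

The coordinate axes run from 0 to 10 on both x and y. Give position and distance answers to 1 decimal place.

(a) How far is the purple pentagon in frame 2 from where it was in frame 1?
3.1

The purple pentagon moved from (2.1, 9.1) to (5.1, 8.2), a distance of √(3.0² + 0.9²) ≈ 3.1.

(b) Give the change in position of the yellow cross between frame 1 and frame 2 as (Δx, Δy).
(-1.7, 0.2)

The yellow cross was at (9.0, 8.2) in frame 1 and (7.3, 8.4) in frame 2.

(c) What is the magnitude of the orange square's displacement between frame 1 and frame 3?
6.0

The orange square moved from (9.2, 3.2) to (8.4, 9.1), a distance of √(0.8² + 5.9²) ≈ 6.0.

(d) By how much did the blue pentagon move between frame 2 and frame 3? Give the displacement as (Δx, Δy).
(-3.6, 1.4)

The blue pentagon was at (4.2, 1.3) in frame 2 and (0.6, 2.7) in frame 3.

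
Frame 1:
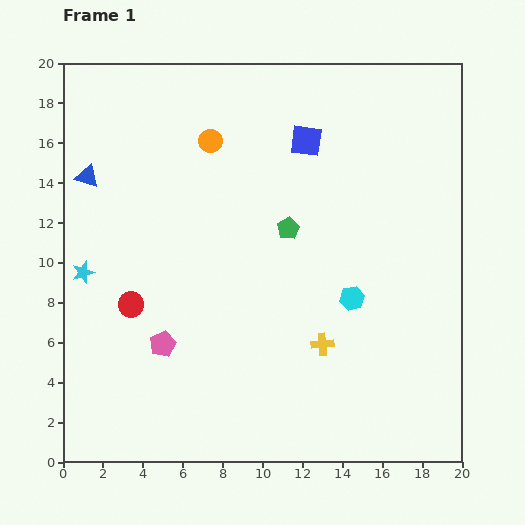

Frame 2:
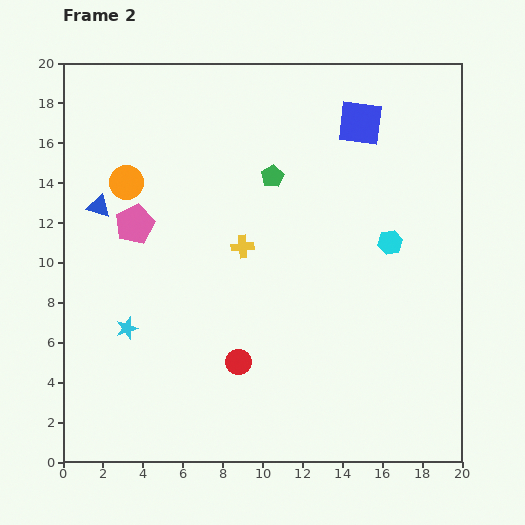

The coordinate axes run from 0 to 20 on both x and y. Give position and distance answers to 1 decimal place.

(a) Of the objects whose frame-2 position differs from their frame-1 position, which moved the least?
the blue triangle

(moved 1.6)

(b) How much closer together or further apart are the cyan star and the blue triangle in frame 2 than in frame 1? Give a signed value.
+1.5

Distance in frame 1: 4.8. Distance in frame 2: 6.3.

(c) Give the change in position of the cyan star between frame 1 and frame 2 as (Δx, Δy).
(2.2, -2.8)

The cyan star was at (1.0, 9.5) in frame 1 and (3.2, 6.7) in frame 2.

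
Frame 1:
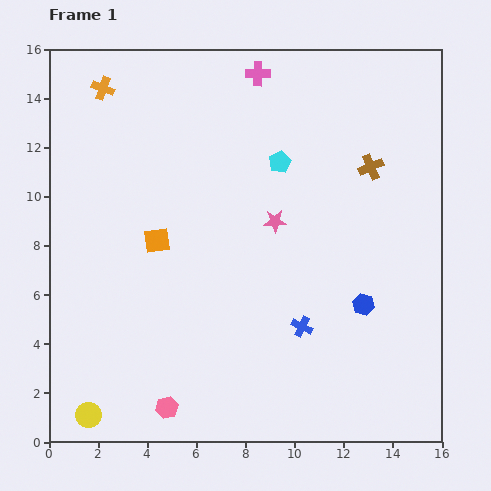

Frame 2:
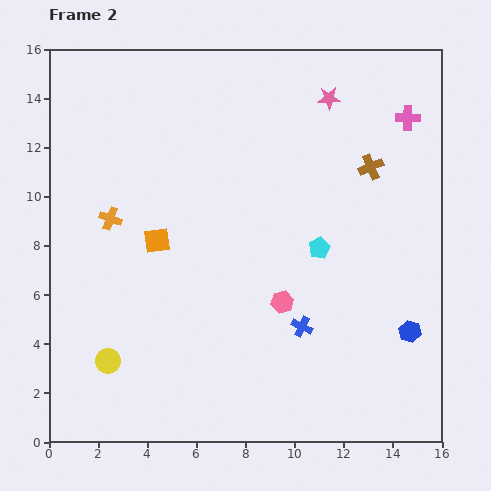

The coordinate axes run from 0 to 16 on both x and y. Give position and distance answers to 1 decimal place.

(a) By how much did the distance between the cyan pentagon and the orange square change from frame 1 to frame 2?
+0.7

Distance in frame 1: 5.9. Distance in frame 2: 6.6.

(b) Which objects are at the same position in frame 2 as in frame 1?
the blue cross, the orange square, the brown cross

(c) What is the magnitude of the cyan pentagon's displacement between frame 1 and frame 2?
3.8

The cyan pentagon moved from (9.4, 11.4) to (11.0, 7.9), a distance of √(1.6² + 3.5²) ≈ 3.8.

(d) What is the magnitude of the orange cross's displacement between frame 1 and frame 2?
5.3

The orange cross moved from (2.2, 14.4) to (2.5, 9.1), a distance of √(0.3² + 5.3²) ≈ 5.3.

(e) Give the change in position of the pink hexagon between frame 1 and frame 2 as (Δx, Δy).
(4.7, 4.3)

The pink hexagon was at (4.8, 1.4) in frame 1 and (9.5, 5.7) in frame 2.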